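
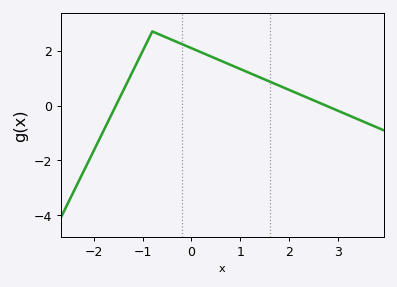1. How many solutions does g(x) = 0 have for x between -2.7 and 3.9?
2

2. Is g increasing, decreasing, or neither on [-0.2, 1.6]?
decreasing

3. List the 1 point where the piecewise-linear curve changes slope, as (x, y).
(-0.8, 2.7)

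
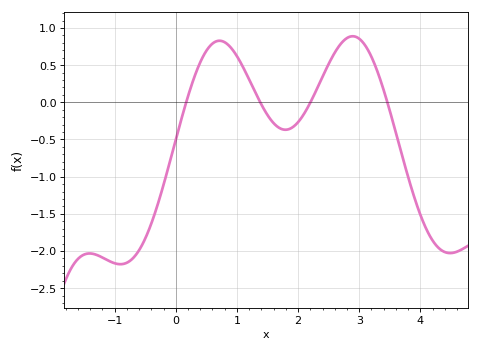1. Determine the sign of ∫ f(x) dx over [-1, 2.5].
negative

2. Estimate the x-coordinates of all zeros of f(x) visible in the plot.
0.17, 1.38, 2.2, 3.46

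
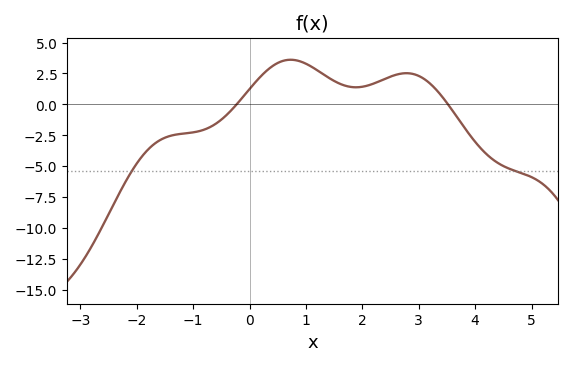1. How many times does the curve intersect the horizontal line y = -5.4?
2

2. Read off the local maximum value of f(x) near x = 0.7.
3.5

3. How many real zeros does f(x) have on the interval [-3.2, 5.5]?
2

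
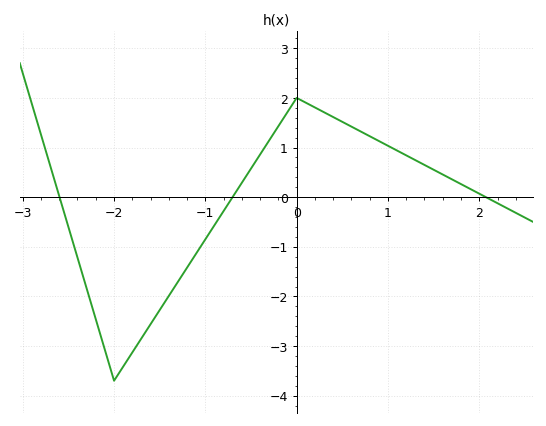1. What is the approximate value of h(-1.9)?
-3.42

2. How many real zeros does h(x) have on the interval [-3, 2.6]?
3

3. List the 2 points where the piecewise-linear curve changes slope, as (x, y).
(-2, -3.7); (0, 2)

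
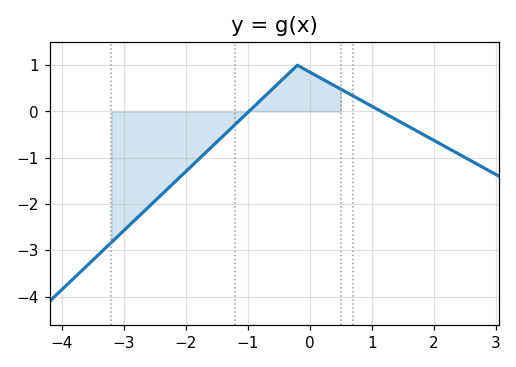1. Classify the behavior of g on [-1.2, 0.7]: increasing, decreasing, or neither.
neither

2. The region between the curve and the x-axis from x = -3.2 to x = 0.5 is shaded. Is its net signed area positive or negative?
negative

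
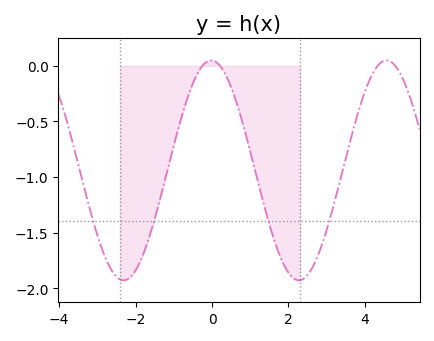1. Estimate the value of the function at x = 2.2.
-1.95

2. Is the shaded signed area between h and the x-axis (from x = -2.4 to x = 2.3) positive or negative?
negative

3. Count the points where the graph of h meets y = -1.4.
4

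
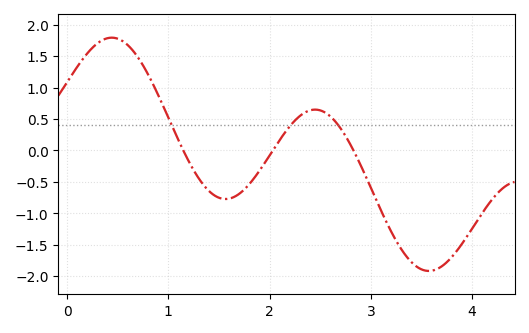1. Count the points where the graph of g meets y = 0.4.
3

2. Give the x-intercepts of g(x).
1.15, 2.03, 2.83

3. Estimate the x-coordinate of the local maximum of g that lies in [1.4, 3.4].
2.45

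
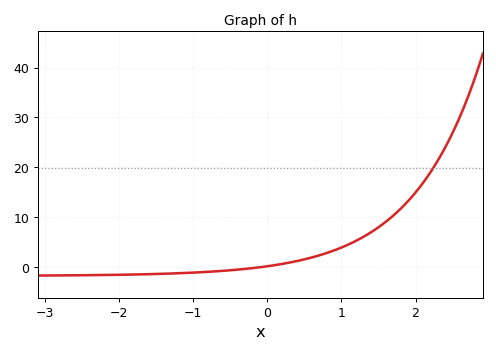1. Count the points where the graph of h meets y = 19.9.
1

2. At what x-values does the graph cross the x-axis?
-0.07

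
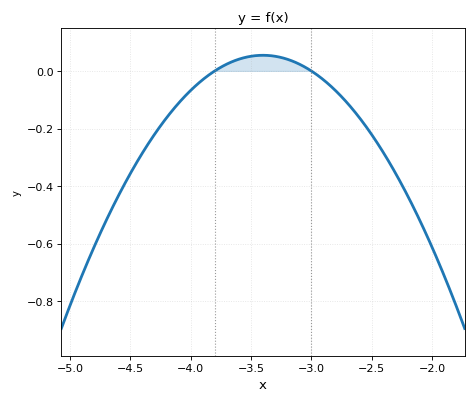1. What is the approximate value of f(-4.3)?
-0.221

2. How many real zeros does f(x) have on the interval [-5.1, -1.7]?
2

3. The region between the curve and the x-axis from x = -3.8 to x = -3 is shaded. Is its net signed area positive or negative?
positive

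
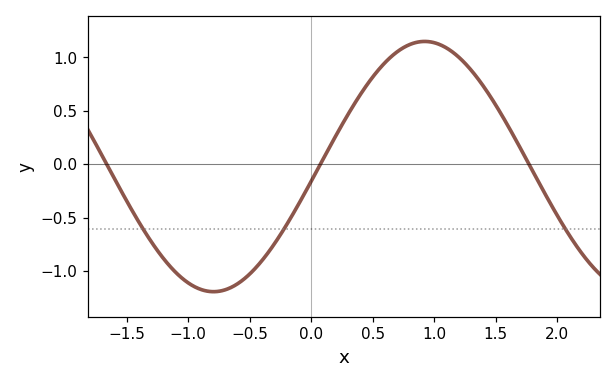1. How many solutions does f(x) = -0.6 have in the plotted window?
3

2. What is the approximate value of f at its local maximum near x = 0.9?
1.15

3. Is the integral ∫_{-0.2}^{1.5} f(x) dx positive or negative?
positive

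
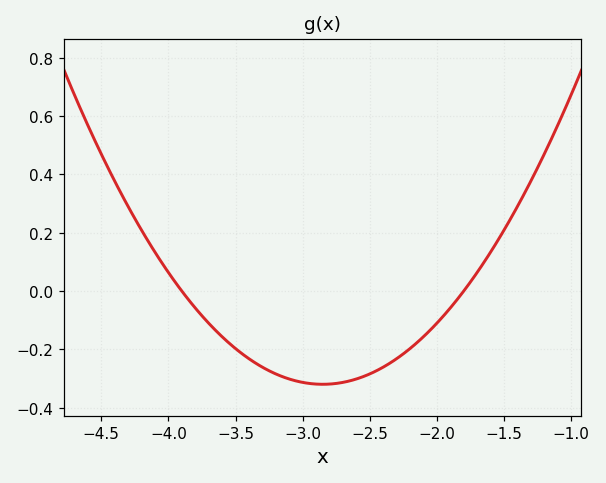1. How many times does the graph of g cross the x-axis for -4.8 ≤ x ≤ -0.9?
2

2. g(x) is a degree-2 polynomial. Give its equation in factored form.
y = 0.29(x + 3.9)(x + 1.8)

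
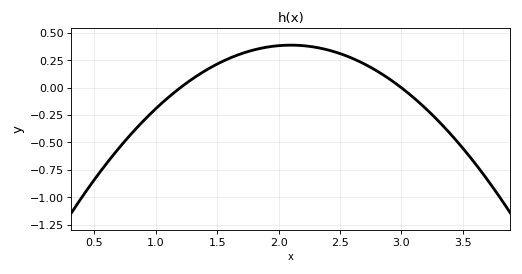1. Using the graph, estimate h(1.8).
0.34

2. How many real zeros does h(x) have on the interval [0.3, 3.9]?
2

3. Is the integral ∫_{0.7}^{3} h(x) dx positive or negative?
positive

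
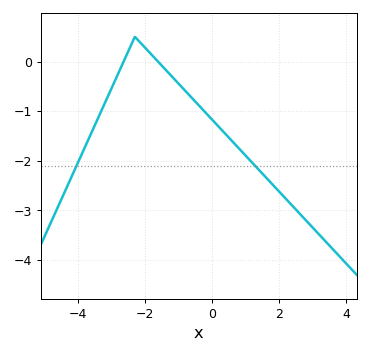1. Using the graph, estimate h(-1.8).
0.1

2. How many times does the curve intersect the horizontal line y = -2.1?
2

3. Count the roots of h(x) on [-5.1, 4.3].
2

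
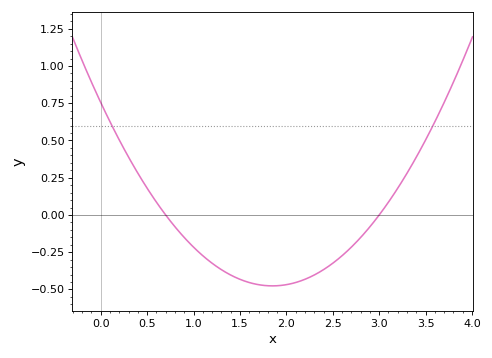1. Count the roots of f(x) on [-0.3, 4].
2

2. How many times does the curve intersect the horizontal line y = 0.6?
2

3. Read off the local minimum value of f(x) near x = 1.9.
-0.48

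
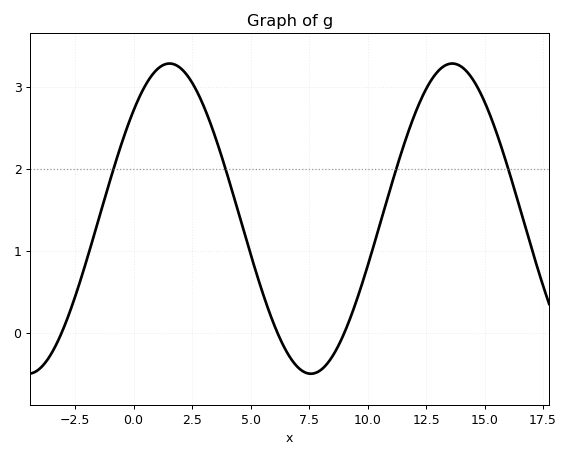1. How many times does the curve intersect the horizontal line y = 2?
4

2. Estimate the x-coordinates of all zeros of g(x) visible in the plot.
-3, 6, 9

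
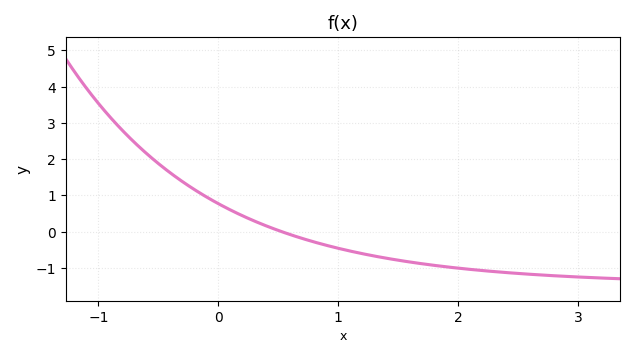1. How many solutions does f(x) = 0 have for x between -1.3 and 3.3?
1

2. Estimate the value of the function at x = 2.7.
-1.2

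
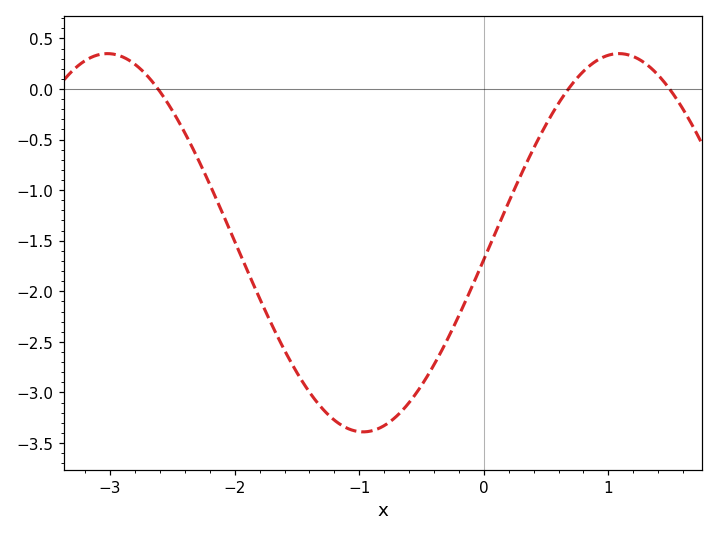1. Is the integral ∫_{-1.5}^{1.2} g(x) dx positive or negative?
negative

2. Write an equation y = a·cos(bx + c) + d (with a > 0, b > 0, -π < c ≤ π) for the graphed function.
y = 1.87cos(1.5x - 1.7) - 1.52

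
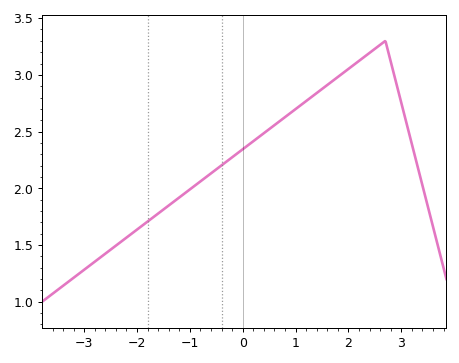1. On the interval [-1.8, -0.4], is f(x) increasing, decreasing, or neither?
increasing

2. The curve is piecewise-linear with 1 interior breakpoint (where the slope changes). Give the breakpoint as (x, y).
(2.7, 3.3)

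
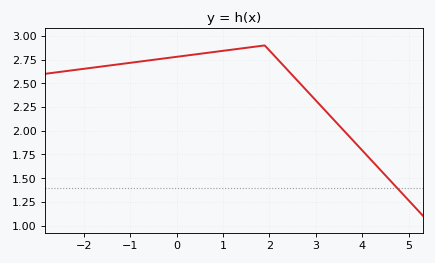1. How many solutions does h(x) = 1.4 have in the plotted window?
1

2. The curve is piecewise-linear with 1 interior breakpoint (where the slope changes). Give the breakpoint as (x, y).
(1.9, 2.9)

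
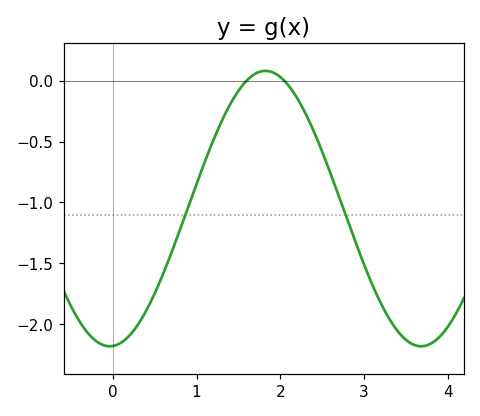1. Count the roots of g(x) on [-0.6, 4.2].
2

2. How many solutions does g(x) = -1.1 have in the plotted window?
2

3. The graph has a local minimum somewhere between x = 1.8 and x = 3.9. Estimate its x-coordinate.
3.7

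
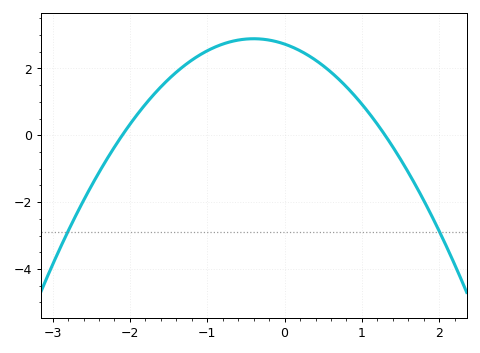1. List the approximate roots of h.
-2.1, 1.3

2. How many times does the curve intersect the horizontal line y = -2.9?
2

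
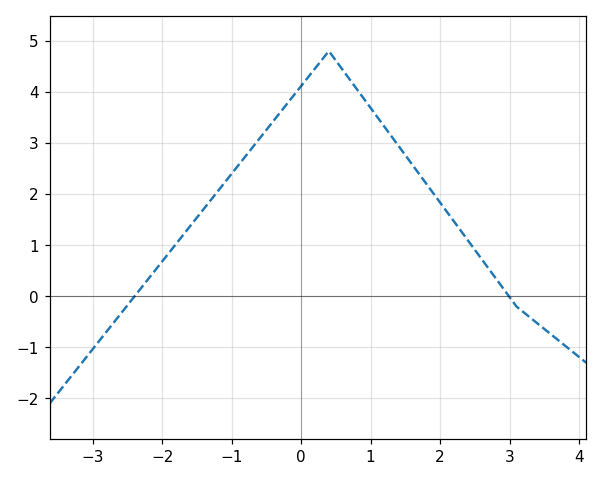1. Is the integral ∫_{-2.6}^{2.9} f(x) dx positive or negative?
positive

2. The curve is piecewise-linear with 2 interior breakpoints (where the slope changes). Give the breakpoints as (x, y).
(0.4, 4.8); (3.1, -0.2)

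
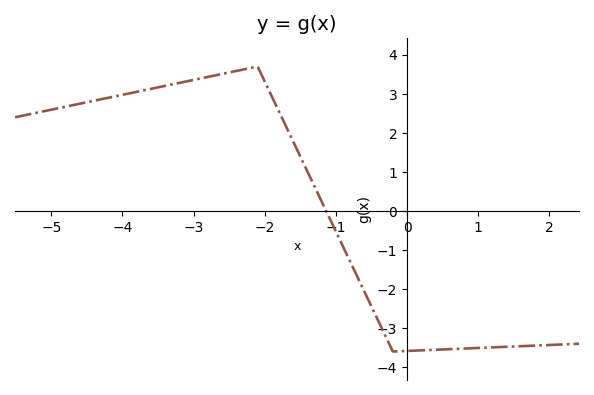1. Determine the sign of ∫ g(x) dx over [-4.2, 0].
positive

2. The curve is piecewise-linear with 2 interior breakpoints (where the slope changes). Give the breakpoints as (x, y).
(-2.1, 3.7); (-0.2, -3.6)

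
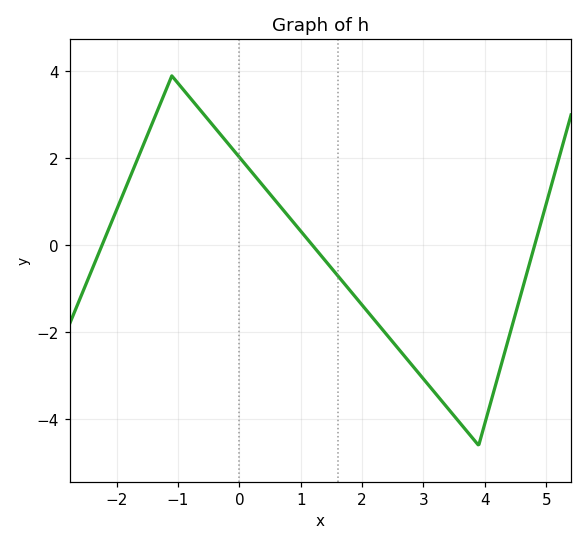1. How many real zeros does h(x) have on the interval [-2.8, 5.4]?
3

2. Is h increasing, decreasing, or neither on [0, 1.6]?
decreasing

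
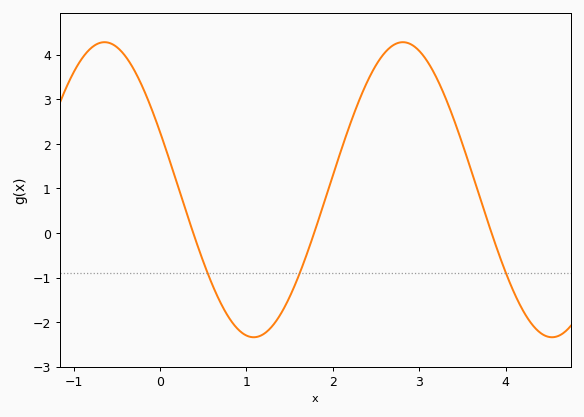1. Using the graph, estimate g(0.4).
-0.1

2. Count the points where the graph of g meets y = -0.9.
3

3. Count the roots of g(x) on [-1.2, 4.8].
3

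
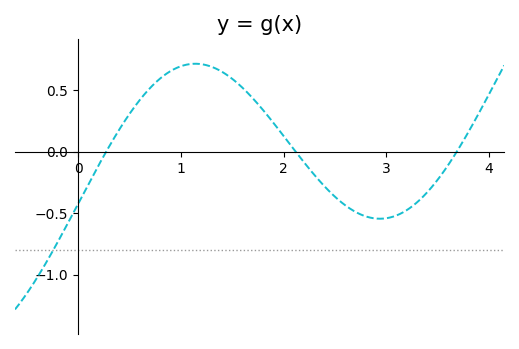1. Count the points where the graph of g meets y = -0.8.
1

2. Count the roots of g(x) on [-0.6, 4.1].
3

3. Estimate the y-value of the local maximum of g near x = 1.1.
0.7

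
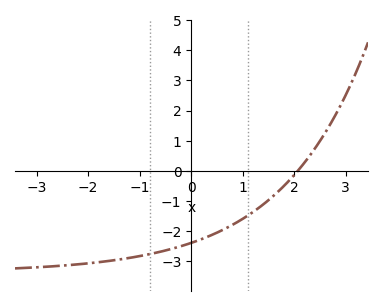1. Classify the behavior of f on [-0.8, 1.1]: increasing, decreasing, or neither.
increasing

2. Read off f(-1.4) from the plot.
-2.94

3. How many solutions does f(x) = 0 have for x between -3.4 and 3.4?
1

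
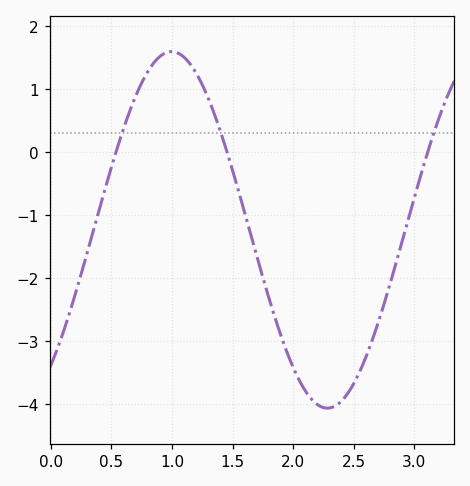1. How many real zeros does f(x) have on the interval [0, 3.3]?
3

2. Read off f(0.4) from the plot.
-0.9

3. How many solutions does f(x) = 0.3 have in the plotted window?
3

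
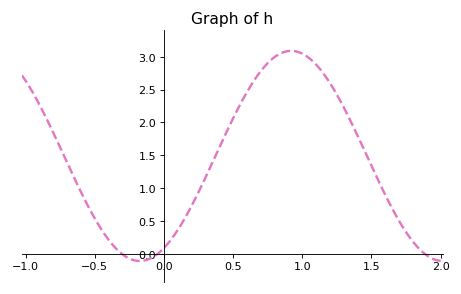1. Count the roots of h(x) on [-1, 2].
3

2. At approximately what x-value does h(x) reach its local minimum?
-0.173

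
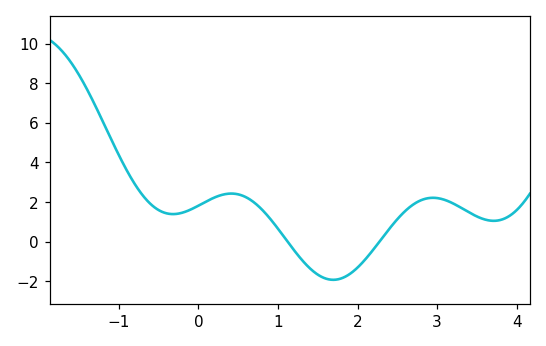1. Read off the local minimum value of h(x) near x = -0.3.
1.4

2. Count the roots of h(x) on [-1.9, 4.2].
2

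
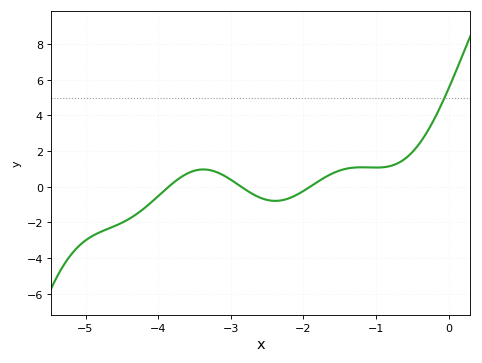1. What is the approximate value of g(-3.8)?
0.191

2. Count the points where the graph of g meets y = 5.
1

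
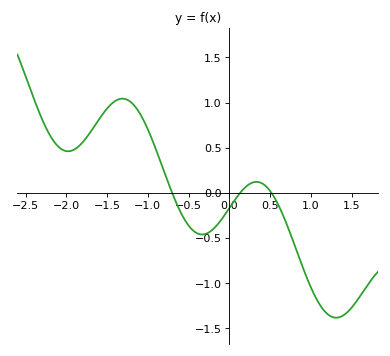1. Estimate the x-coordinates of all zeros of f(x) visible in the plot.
-0.7, 0.1, 0.5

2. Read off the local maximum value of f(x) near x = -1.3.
1.05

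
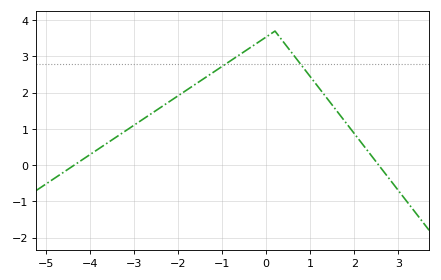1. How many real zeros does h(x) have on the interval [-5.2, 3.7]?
2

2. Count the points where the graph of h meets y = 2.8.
2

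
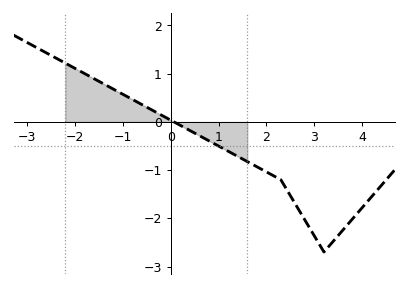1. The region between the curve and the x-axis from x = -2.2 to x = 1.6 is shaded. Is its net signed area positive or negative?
positive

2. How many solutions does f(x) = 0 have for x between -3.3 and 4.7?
1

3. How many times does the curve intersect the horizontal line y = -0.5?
1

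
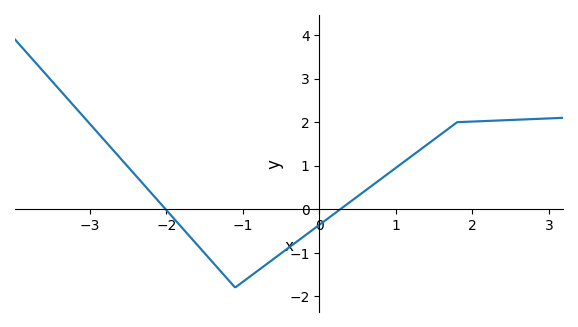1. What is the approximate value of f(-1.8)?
-0.413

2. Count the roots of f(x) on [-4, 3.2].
2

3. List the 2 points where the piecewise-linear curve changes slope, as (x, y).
(-1.1, -1.8); (1.8, 2)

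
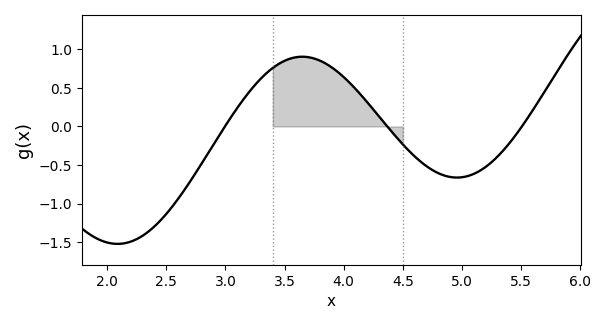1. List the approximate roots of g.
3, 4.4, 5.5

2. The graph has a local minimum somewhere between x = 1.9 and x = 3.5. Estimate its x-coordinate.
2.1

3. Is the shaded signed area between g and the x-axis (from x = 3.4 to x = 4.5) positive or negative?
positive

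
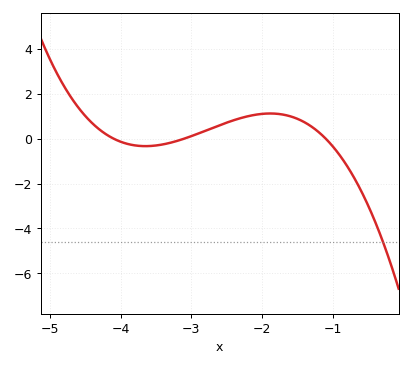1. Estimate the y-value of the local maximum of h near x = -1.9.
1.12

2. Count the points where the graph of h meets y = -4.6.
1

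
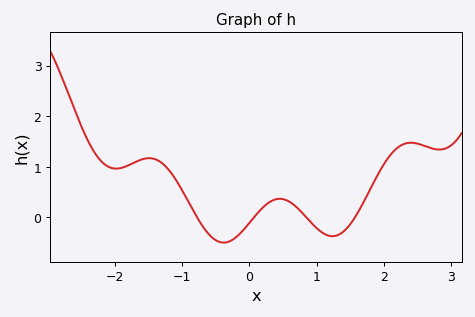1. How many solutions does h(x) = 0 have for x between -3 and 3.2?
4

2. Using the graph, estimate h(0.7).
0.207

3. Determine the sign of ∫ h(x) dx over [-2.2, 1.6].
positive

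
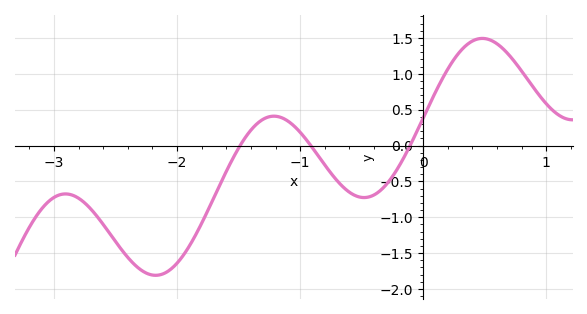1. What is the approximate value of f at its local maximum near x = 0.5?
1.49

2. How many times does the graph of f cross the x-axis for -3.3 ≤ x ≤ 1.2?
3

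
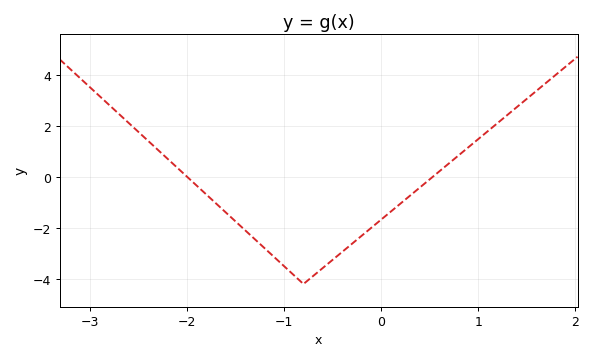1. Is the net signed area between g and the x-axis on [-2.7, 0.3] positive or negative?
negative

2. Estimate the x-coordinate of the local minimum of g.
-0.8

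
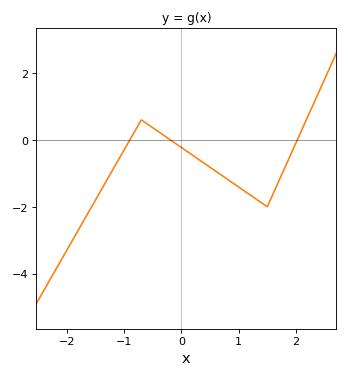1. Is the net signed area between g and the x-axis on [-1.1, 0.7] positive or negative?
negative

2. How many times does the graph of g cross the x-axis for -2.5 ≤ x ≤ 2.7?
3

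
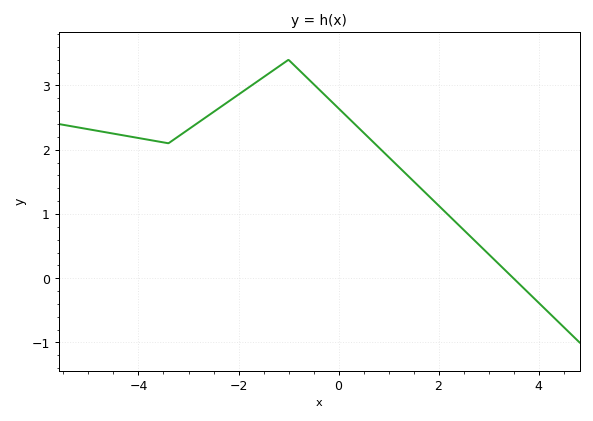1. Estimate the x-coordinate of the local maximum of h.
-1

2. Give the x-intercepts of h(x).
3.5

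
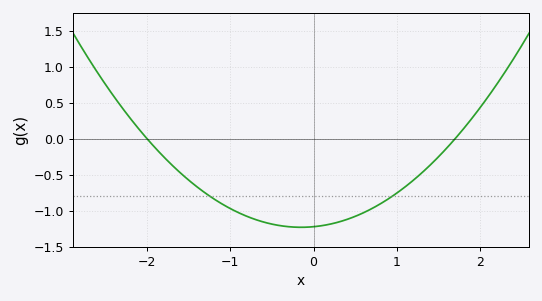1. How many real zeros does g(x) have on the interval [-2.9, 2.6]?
2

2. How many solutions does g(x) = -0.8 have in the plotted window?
2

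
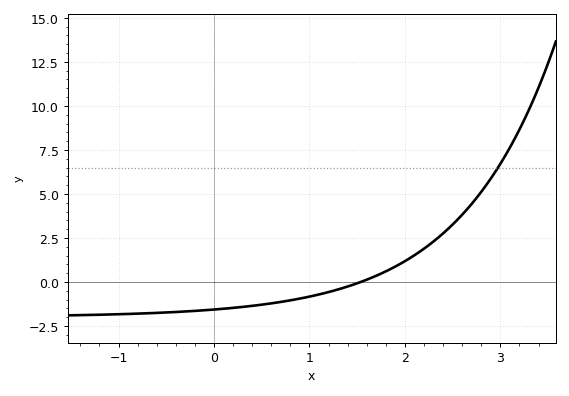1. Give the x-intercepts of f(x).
1.54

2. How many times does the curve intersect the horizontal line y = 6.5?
1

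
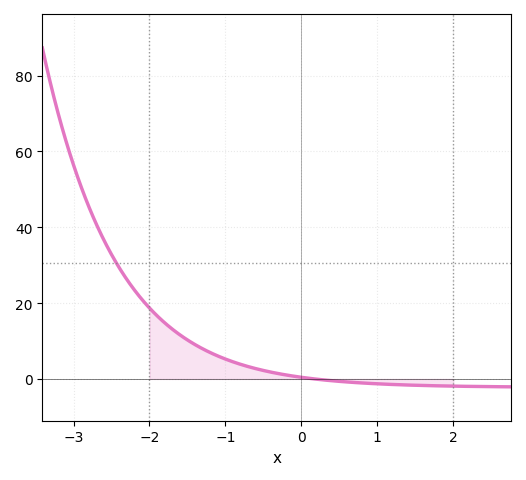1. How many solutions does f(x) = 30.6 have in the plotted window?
1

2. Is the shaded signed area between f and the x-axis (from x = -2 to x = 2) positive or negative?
positive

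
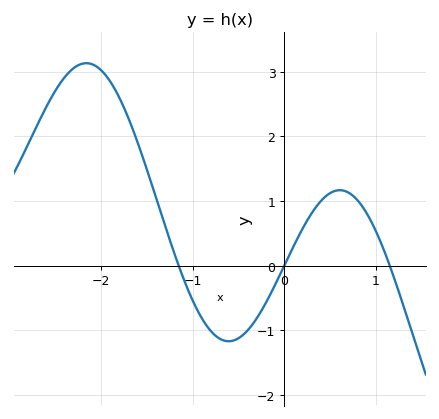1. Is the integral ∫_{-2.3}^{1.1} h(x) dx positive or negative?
positive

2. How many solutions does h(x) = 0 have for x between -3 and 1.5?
3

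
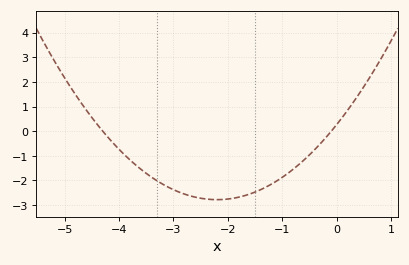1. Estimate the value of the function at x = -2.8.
-2.6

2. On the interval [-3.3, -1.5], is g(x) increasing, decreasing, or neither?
neither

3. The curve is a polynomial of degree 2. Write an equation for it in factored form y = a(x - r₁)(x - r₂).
y = 0.63(x + 4.3)(x + 0.1)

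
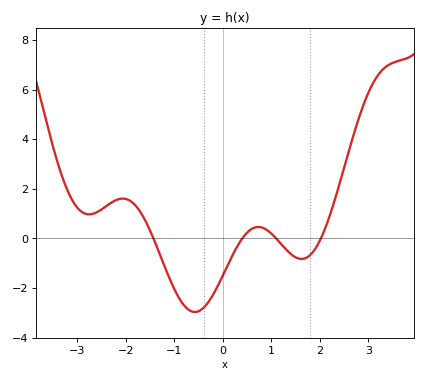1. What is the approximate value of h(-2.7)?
1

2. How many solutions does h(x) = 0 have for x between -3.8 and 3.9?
4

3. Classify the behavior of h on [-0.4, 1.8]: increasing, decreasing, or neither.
neither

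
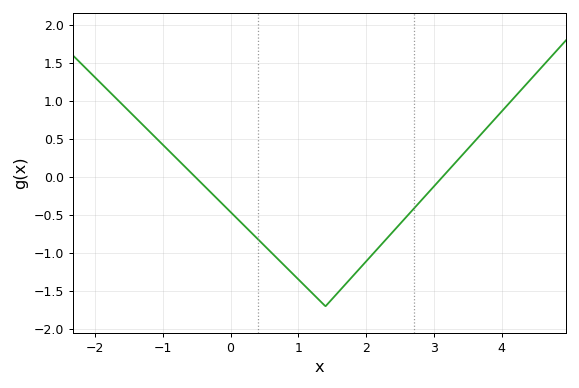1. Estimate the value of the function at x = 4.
0.863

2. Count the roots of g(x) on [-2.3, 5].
2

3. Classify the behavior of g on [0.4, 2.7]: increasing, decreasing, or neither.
neither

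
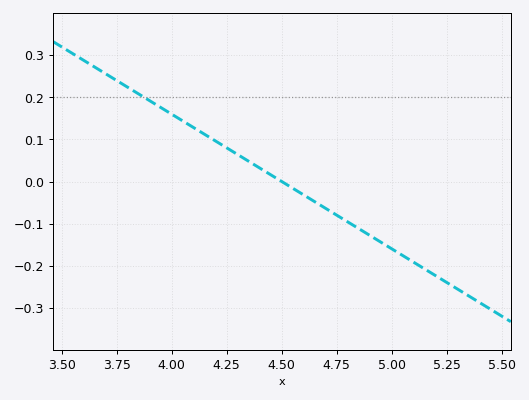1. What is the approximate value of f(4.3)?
0.064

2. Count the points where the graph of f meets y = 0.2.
1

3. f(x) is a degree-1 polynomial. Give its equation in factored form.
y = -0.32(x - 4.5)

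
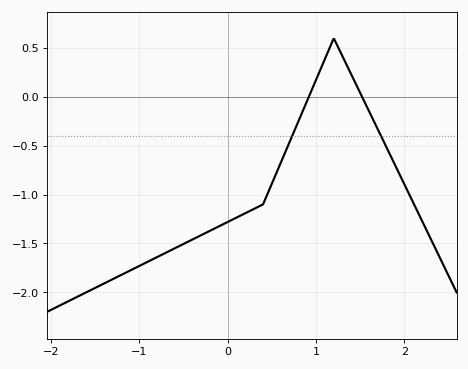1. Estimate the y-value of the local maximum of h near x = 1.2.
0.6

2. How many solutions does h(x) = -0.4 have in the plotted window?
2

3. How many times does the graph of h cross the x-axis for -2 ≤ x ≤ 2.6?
2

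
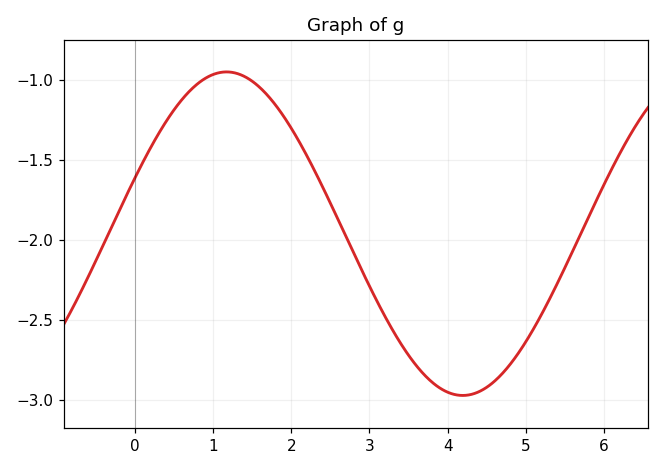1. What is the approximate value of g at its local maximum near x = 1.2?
-0.95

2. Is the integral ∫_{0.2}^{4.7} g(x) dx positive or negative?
negative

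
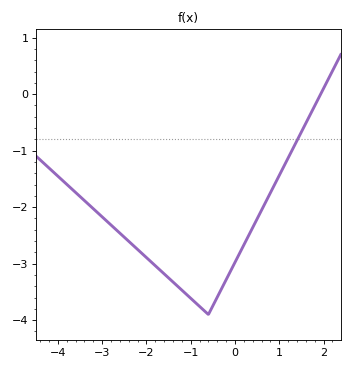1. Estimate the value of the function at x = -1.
-3.6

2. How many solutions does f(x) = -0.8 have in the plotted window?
1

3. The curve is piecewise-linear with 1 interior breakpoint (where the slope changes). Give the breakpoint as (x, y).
(-0.6, -3.9)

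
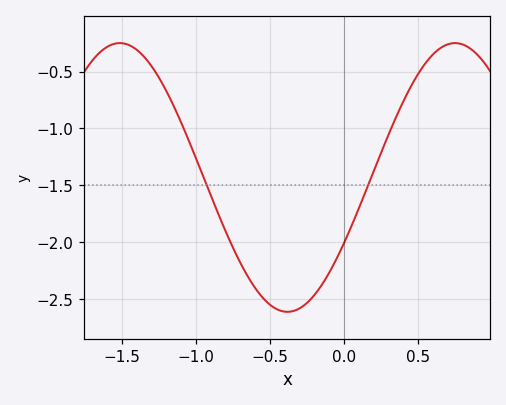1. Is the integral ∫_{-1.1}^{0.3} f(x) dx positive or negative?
negative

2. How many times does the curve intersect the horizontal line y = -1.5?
2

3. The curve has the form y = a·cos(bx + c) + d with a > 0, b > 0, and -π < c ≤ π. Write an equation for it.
y = 1.18cos(2.8x - 2.1) - 1.43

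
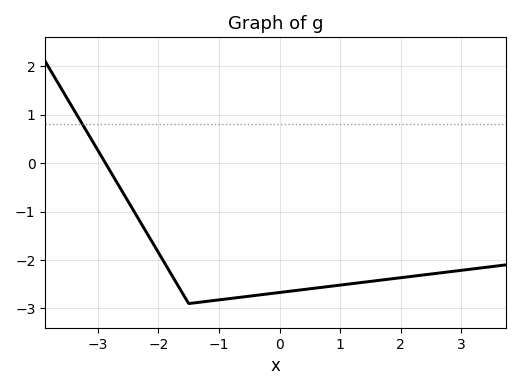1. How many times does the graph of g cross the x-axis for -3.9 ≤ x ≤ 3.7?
1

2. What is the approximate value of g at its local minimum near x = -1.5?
-2.9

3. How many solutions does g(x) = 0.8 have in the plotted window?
1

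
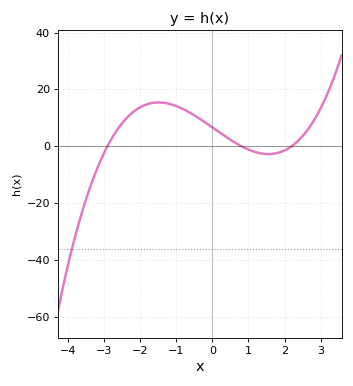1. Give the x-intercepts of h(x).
-3, 0.8, 2.2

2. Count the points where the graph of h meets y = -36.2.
1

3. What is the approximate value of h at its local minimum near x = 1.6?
-2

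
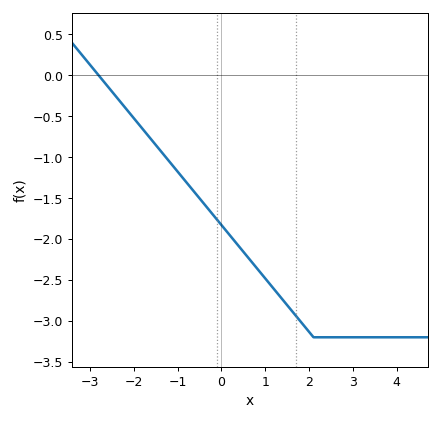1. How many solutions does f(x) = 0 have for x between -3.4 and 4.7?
1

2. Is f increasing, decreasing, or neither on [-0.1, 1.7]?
decreasing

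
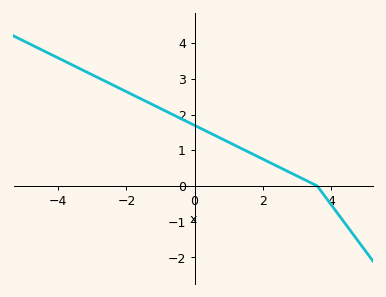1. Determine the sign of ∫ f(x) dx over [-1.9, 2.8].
positive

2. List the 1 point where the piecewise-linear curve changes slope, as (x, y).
(3.6, 0)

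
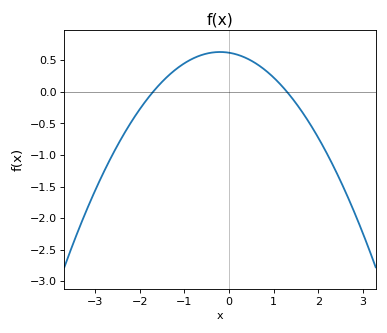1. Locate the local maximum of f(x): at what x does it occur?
-0.2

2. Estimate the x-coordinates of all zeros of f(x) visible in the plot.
-1.7, 1.3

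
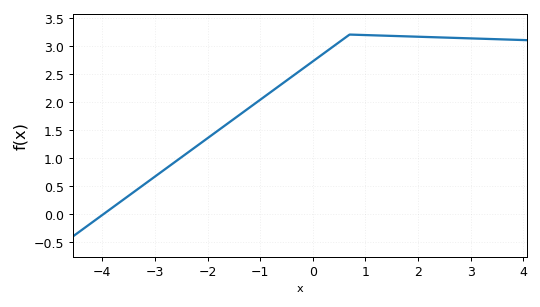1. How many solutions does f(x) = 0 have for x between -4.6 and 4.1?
1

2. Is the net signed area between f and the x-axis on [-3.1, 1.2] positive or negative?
positive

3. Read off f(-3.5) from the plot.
0.327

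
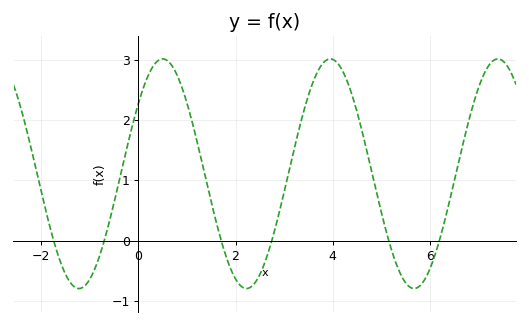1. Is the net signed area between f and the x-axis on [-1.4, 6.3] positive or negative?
positive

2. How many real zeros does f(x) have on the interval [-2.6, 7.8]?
6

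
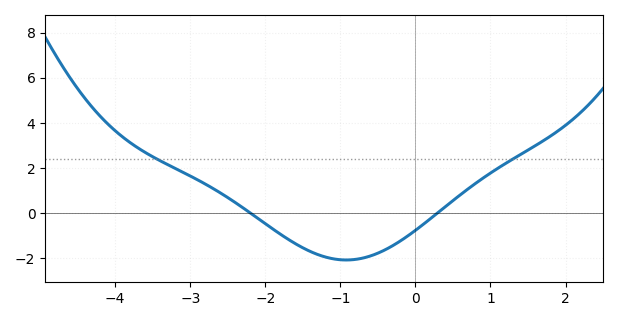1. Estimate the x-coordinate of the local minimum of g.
-0.922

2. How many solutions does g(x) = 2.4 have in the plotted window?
2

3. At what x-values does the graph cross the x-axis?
-2.2, 0.296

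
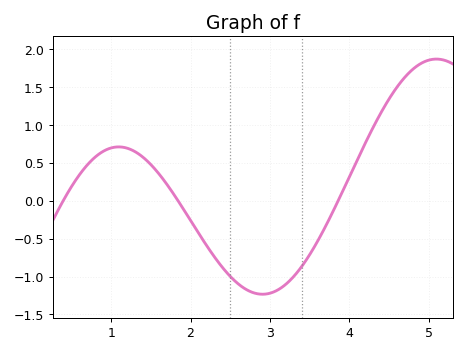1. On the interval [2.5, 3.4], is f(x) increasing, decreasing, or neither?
neither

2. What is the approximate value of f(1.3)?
0.65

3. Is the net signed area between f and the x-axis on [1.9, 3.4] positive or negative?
negative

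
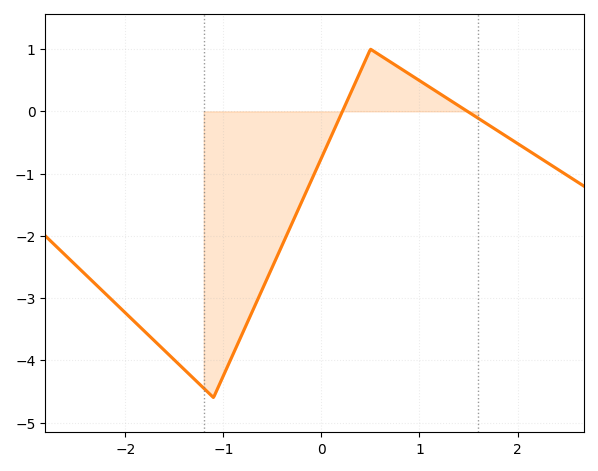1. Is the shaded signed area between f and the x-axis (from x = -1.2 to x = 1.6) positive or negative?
negative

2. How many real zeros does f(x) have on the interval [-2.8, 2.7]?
2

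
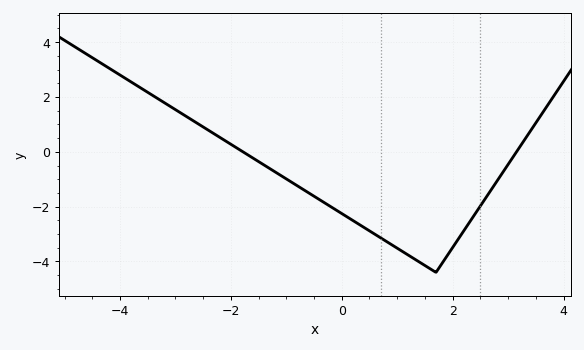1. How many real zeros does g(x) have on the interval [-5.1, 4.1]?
2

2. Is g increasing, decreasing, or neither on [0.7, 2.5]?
neither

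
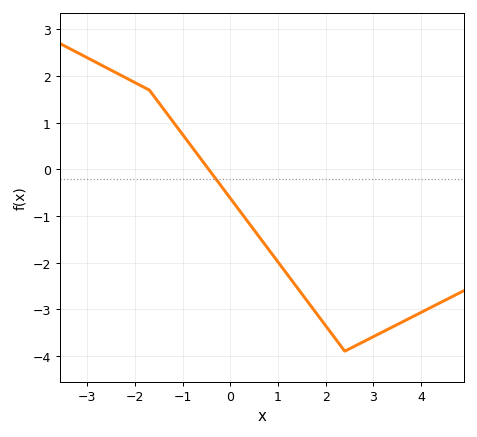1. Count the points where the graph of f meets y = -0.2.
1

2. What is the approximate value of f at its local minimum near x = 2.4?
-3.9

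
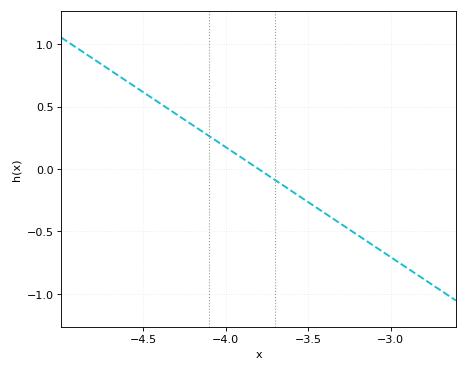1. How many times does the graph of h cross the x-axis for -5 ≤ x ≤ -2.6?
1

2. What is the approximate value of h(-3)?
-0.7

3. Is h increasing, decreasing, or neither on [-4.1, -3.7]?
decreasing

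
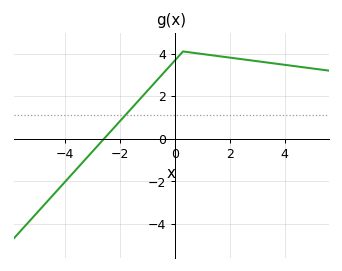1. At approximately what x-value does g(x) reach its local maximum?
0.4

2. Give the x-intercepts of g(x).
-2.6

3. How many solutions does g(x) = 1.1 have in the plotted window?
1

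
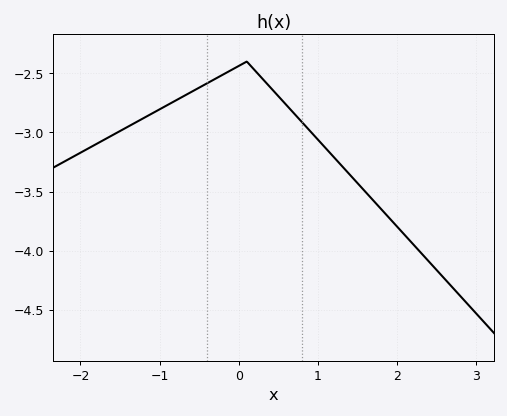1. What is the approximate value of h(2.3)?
-4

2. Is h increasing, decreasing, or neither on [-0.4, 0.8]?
neither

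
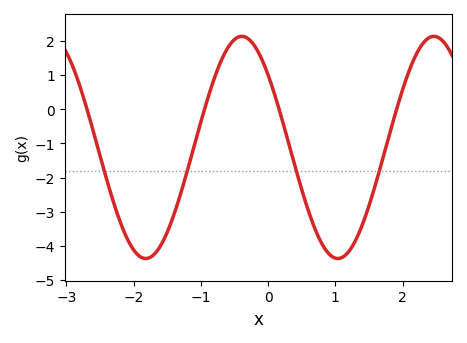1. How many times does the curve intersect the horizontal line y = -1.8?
4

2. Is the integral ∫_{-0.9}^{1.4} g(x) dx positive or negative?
negative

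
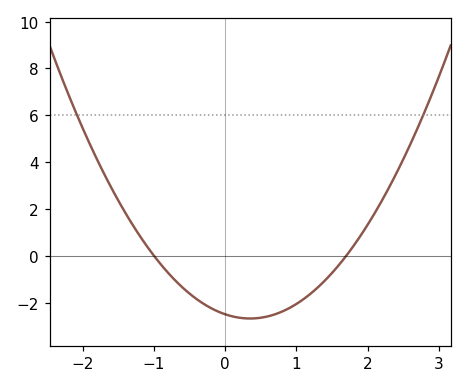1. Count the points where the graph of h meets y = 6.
2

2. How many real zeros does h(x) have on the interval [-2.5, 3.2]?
2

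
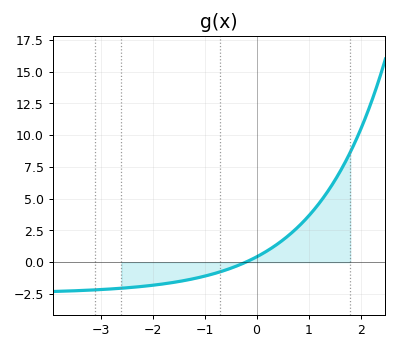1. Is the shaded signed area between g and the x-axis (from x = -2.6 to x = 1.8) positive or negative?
positive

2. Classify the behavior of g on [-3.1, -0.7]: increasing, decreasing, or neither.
increasing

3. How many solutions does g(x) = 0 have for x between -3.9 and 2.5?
1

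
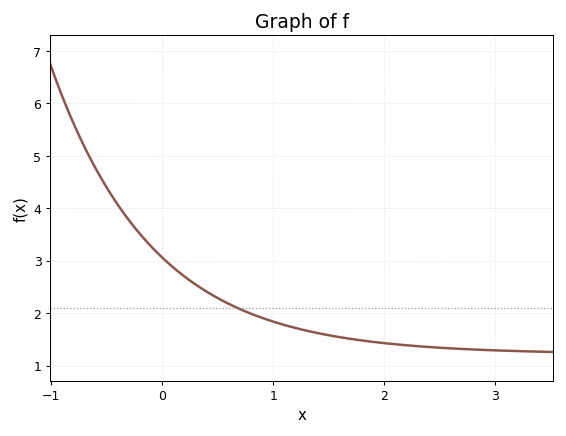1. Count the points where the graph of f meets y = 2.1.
1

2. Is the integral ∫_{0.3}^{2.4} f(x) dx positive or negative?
positive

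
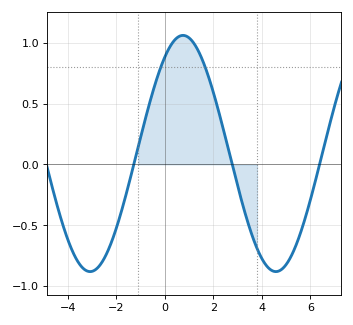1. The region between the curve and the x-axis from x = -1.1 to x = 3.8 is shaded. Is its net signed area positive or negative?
positive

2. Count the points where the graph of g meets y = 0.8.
2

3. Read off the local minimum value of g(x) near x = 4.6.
-0.88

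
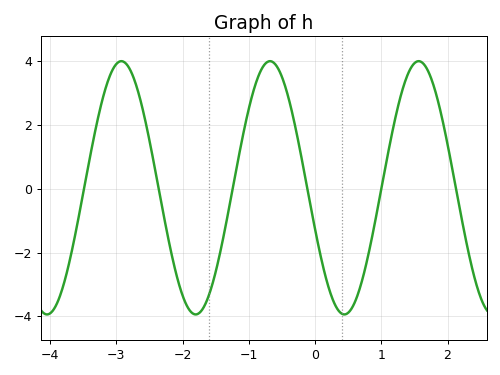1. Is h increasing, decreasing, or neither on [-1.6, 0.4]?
neither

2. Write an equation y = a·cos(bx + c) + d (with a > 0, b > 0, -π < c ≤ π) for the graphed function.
y = 3.97cos(2.8x + 1.9) + 0.03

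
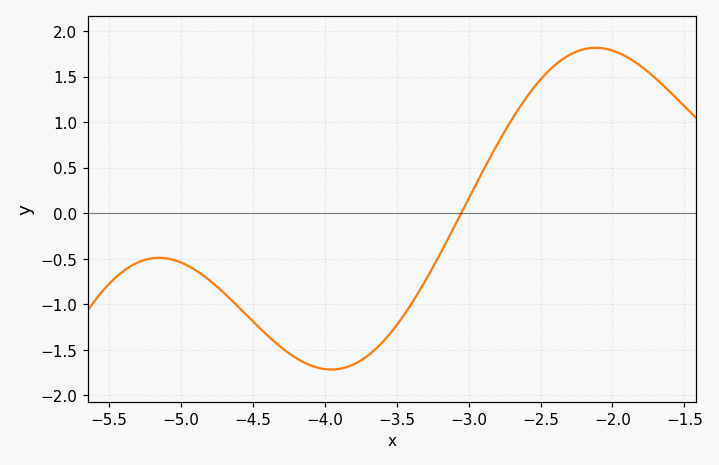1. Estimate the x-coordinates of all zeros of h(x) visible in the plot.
-3.1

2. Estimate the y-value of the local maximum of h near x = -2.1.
1.8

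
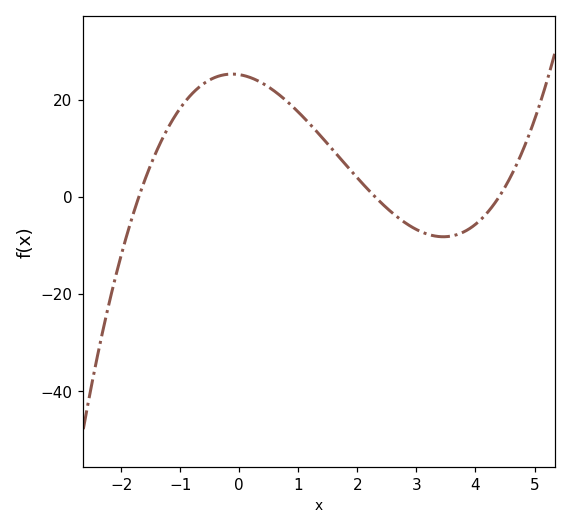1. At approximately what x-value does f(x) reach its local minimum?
3.46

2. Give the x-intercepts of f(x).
-1.7, 2.3, 4.4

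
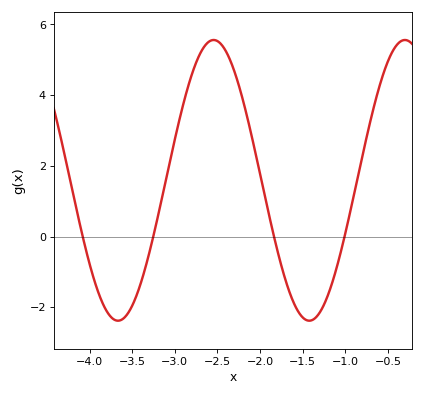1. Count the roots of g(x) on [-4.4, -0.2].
4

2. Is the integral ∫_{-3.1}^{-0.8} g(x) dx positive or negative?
positive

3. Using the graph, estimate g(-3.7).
-2.36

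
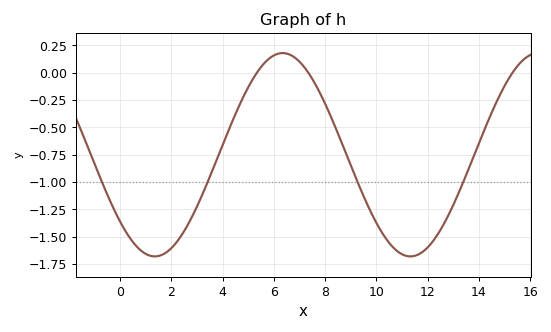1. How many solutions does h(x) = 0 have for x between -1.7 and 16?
3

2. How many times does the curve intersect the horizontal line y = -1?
4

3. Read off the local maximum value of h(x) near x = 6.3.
0.18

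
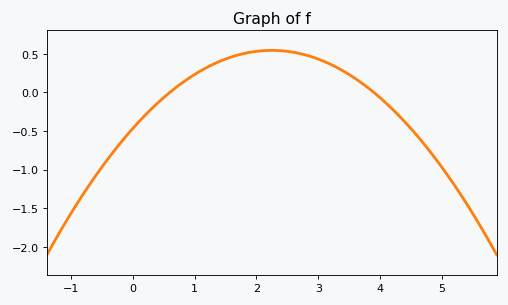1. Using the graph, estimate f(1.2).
0.3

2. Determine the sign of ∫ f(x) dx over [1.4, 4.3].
positive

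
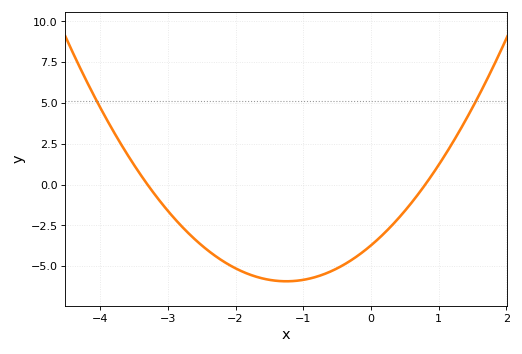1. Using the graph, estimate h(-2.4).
-4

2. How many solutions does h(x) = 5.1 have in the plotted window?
2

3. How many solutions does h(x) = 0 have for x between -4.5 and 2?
2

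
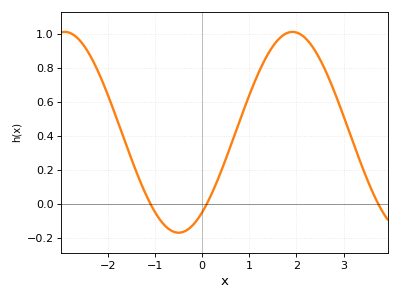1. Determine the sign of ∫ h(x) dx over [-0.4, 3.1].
positive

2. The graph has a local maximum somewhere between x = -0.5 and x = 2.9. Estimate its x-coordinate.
1.9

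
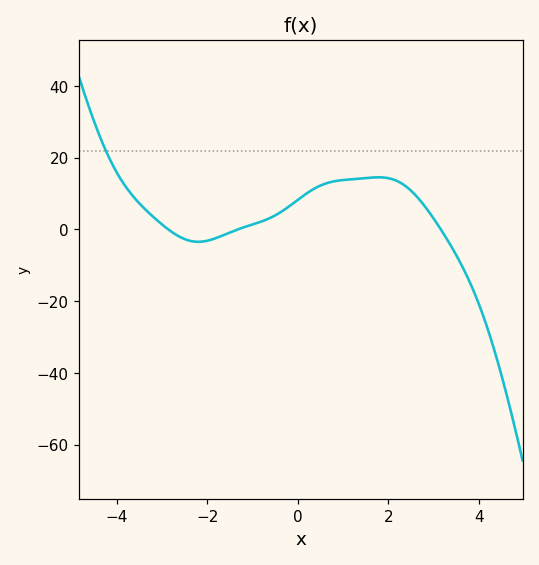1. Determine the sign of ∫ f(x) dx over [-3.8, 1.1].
positive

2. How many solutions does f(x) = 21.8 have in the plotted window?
1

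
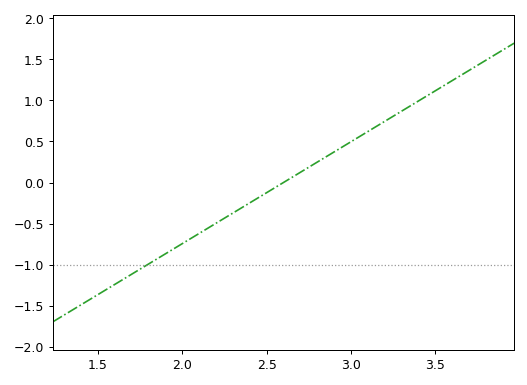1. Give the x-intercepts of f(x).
2.6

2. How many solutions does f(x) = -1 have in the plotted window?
1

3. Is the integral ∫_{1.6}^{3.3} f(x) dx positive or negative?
negative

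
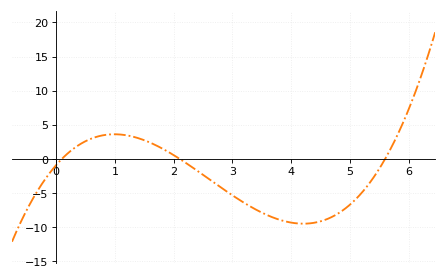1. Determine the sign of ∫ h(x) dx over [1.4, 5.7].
negative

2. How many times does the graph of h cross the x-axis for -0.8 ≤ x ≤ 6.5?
3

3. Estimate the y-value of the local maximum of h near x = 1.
3.5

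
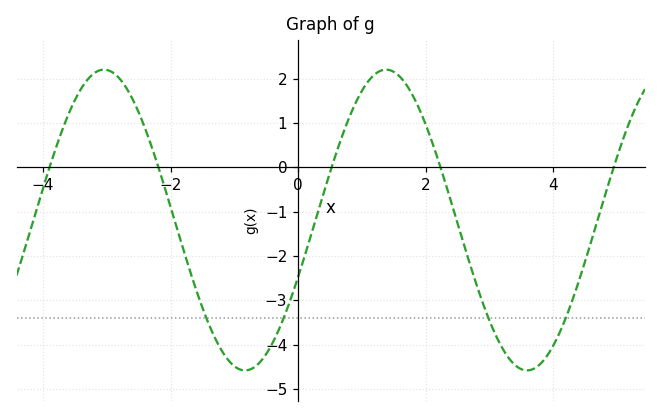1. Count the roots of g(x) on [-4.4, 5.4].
5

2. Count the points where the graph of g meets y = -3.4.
4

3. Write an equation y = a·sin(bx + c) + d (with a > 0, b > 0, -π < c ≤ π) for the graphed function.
y = 3.39sin(1.42x - 0.39) - 1.19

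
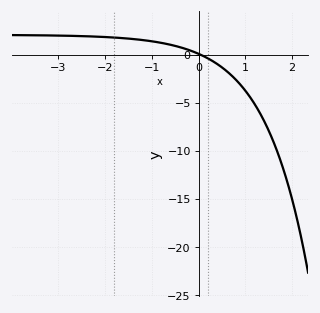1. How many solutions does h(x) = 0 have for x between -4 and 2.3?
1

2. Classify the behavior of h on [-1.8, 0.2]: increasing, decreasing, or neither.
decreasing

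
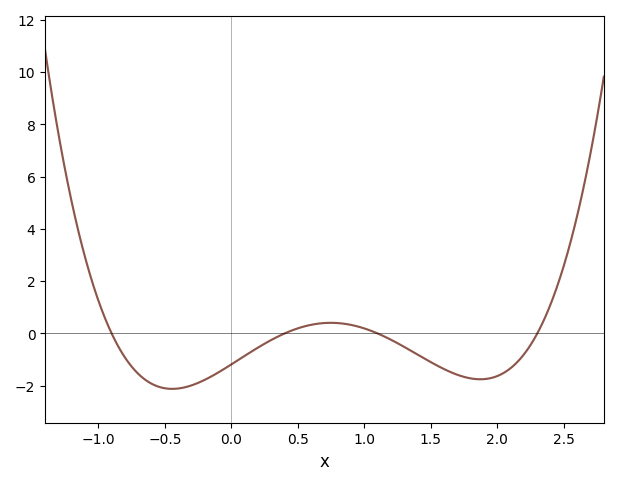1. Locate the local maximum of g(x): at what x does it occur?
0.748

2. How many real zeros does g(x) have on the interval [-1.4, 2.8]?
4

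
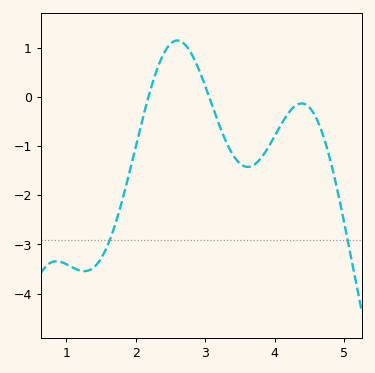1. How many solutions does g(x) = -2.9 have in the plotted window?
2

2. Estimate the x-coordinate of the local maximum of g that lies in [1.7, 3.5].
2.6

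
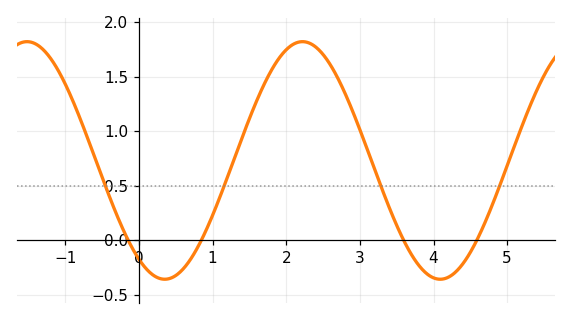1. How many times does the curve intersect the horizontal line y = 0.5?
4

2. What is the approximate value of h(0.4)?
-0.356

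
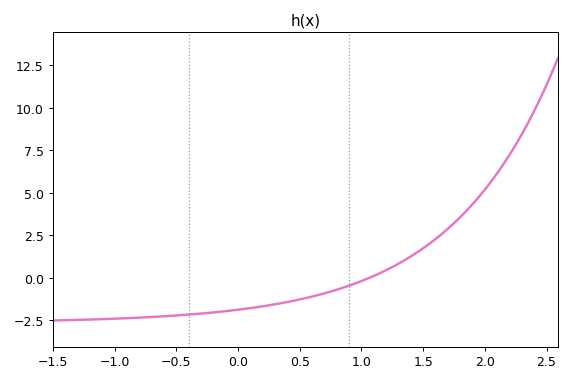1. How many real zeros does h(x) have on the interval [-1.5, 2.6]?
1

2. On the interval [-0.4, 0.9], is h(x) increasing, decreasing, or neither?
increasing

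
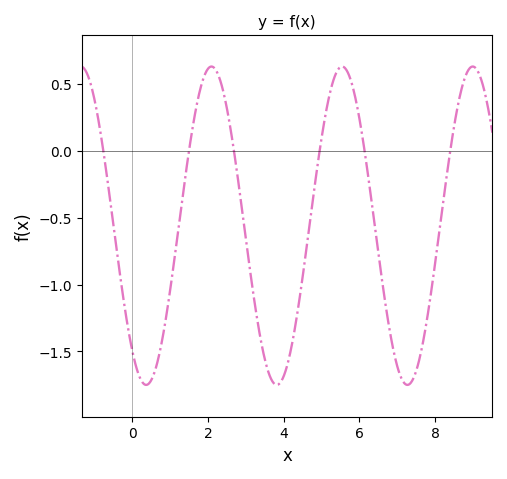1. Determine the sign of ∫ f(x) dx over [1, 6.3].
negative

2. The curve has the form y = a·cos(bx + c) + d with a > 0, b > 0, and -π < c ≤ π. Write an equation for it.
y = 1.19cos(1.82x + 2.48) - 0.56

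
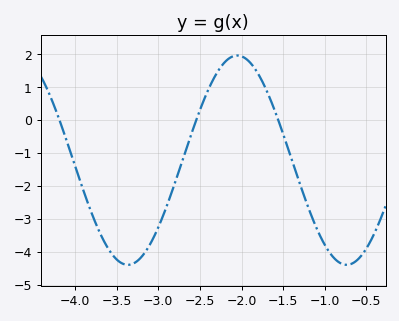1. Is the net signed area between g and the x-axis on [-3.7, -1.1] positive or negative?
negative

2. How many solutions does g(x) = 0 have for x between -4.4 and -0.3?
3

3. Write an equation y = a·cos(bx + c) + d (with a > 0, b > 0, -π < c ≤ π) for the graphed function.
y = 3.18cos(2.4x - 1.4) - 1.22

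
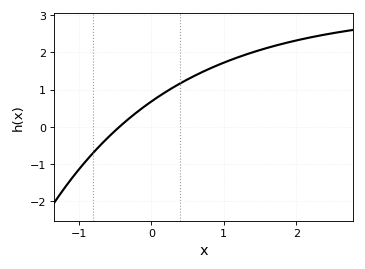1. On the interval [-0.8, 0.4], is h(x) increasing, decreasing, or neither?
increasing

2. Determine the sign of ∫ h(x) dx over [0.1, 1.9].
positive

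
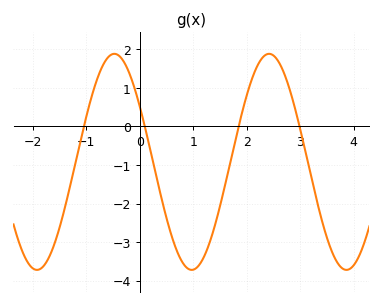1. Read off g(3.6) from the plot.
-3.3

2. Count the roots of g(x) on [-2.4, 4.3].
4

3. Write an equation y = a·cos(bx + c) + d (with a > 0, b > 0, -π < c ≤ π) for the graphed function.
y = 2.8cos(2.2x + 1) - 0.92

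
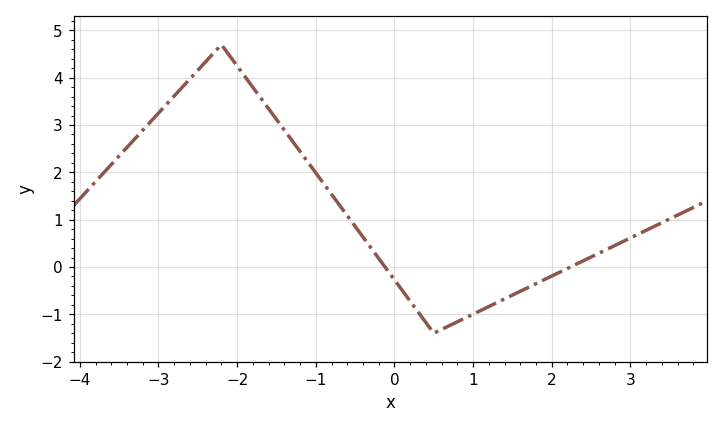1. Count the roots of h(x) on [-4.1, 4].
2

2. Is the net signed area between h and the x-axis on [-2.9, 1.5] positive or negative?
positive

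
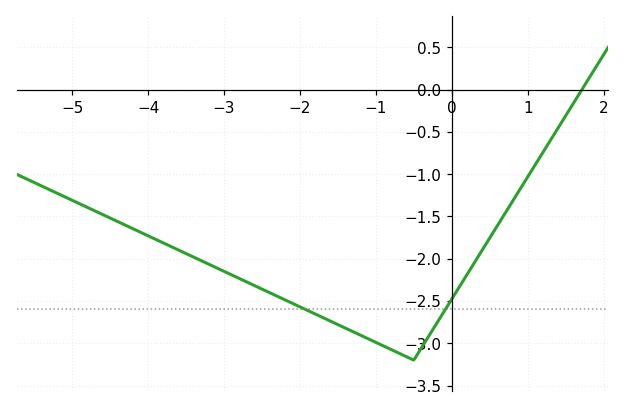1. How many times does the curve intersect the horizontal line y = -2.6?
2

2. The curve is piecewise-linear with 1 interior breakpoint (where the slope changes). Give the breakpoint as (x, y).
(-0.5, -3.2)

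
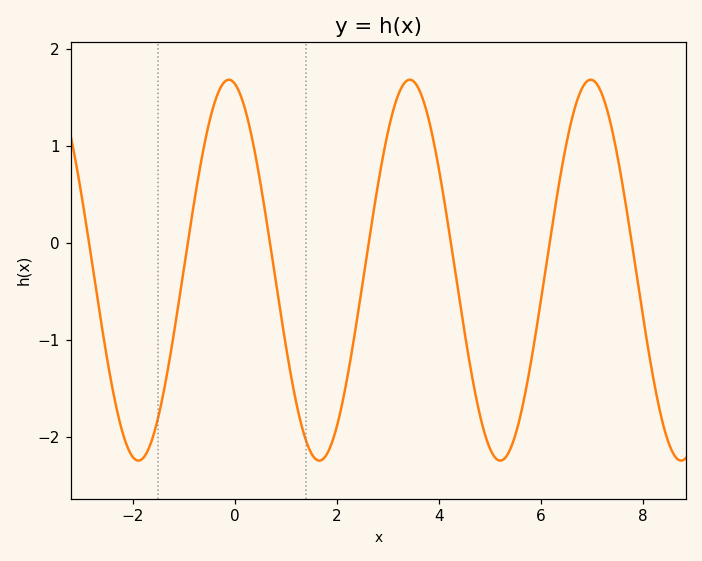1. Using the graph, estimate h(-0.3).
1.6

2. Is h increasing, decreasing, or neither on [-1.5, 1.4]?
neither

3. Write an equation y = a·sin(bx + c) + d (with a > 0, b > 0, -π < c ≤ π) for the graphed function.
y = 1.96sin(1.8x + 1.8) - 0.28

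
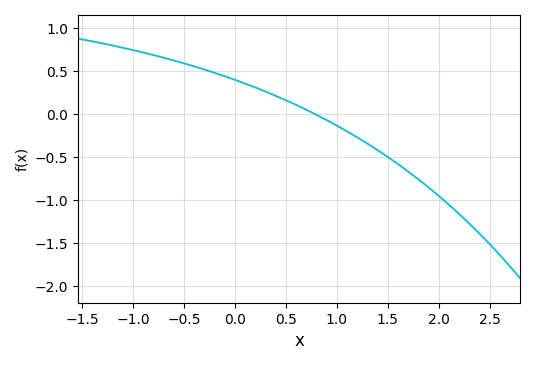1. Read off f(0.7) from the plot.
0.05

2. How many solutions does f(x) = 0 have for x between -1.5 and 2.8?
1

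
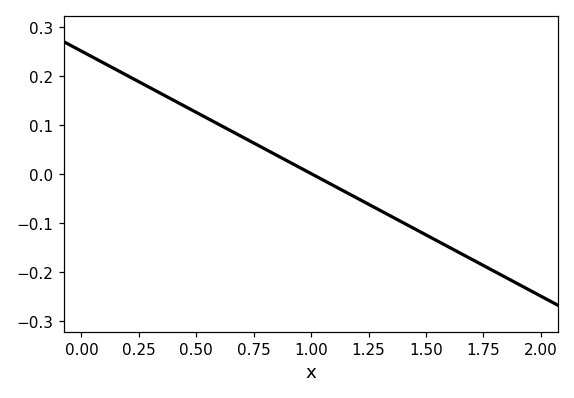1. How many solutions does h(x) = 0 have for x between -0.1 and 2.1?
1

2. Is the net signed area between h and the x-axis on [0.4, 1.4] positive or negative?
positive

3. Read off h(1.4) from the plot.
-0.1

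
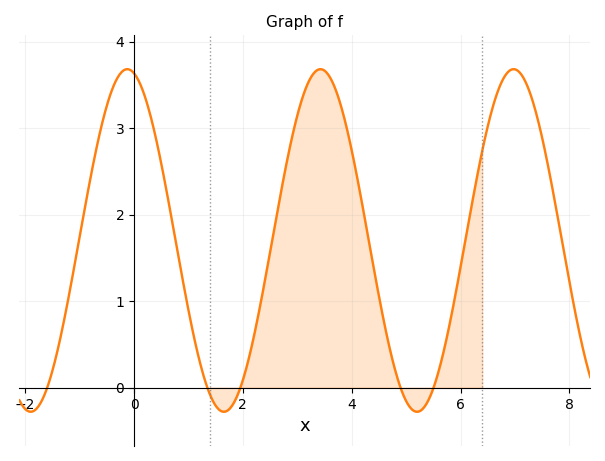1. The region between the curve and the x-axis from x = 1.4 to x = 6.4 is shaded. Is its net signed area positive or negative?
positive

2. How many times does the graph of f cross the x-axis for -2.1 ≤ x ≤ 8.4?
5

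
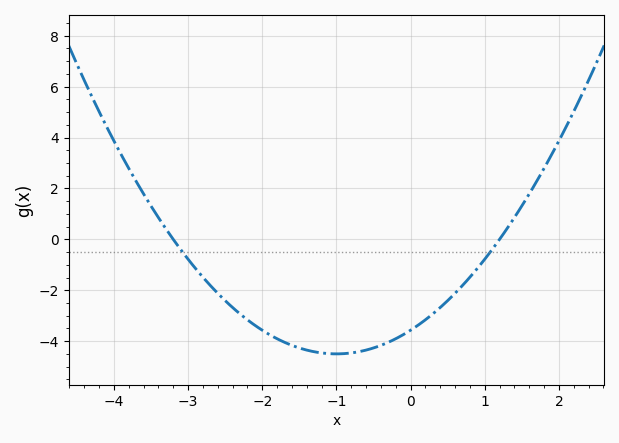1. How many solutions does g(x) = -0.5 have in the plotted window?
2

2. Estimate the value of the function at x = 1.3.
0.418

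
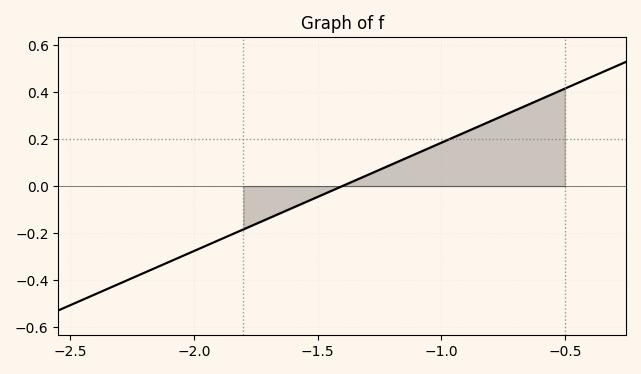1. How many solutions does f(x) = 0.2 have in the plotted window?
1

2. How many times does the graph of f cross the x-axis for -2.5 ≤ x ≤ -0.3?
1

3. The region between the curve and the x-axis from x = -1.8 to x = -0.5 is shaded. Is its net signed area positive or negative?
positive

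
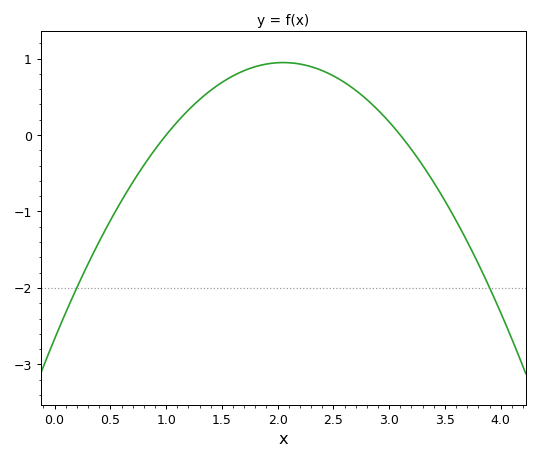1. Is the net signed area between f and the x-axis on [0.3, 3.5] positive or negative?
positive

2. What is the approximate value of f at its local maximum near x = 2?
0.948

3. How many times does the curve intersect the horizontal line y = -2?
2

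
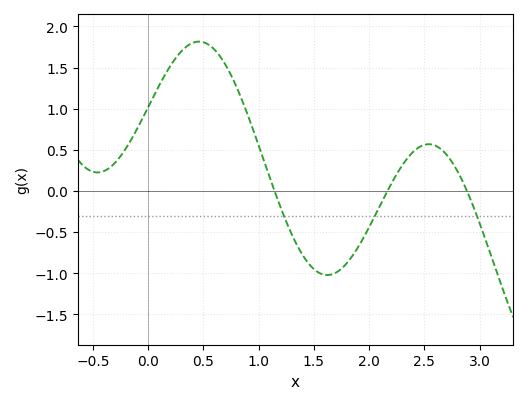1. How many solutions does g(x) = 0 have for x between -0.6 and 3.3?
3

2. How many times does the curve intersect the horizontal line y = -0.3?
3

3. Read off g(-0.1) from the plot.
0.756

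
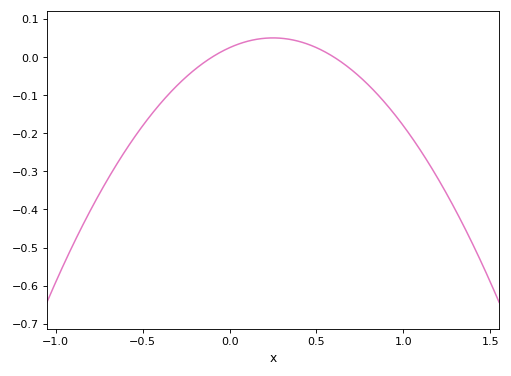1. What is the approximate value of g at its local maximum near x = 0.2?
0.05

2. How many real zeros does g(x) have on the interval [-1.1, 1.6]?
2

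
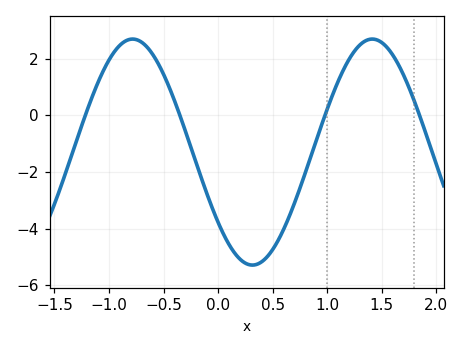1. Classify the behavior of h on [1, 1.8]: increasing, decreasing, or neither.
neither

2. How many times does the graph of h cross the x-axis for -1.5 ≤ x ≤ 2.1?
4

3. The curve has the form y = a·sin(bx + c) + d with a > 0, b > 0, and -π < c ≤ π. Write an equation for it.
y = 3.99sin(2.86x - 2.47) - 1.3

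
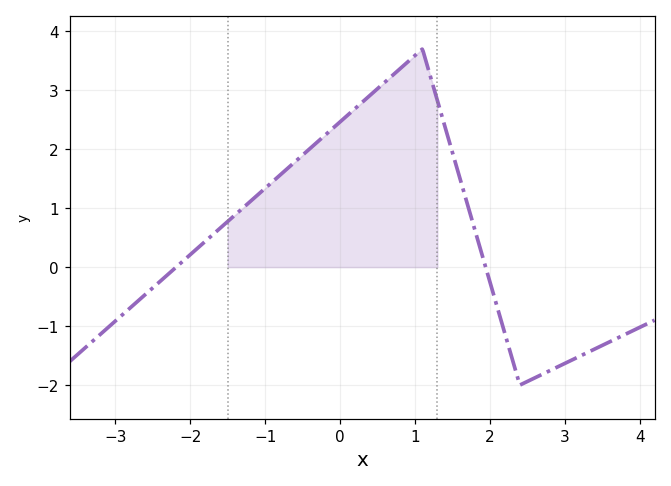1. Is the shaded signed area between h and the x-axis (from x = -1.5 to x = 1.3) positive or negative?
positive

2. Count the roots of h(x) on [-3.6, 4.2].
2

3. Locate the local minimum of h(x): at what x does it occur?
2.4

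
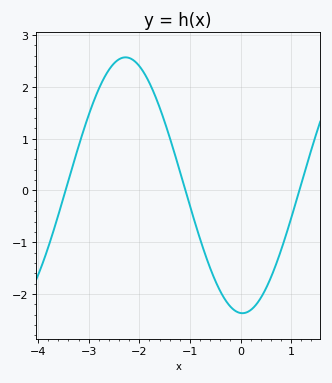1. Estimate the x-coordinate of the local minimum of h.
0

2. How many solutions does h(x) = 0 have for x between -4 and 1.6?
3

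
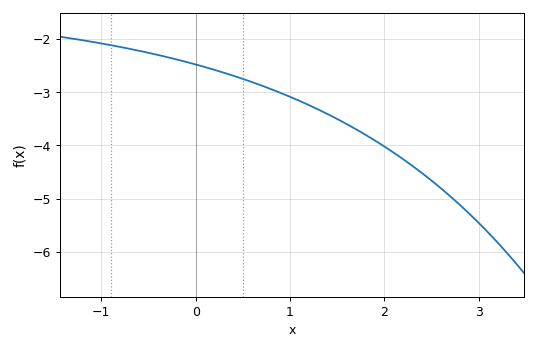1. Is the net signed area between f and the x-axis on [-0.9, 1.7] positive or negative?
negative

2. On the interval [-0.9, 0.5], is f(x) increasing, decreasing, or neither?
decreasing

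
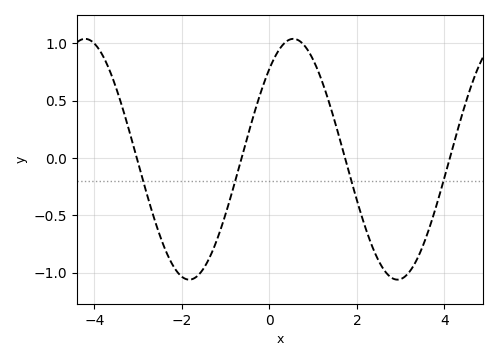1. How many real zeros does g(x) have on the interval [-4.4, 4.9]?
4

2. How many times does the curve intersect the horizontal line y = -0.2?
4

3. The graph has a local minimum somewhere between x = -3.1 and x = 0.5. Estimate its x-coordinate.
-1.83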